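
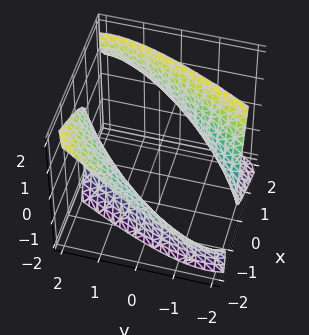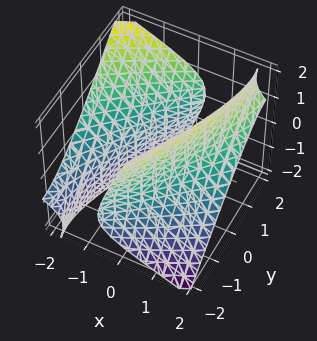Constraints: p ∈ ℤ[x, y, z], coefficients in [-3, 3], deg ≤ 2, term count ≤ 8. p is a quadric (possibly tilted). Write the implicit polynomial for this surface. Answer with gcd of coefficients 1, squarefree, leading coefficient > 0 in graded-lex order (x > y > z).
x^2 - 2*x*y + 2*x*z + y^2 - z^2 - 3

(a) The picture has 2 separate pieces.
(b) Degree: the shape is more complex than any degree-1 surface, so deg p = 2.
(c) Against the integer gridlines: the surface avoids every integer z-axis point in the box.
(d) The integer polynomial consistent with all of this is the stated p.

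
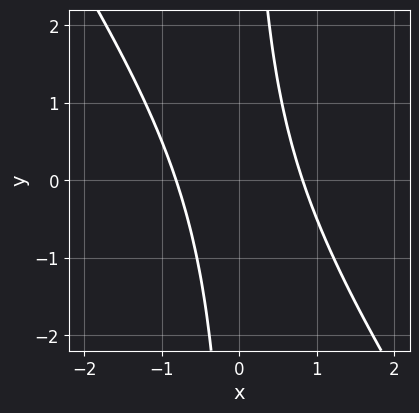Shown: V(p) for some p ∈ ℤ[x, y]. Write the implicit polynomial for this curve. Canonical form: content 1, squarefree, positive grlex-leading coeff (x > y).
1. The degree is 2 — a generic line meets the curve in up to 2 points.
2. From the visible intercepts: the curve avoids every integer y-axis point in the box.
3. Putting this together gives p.

3*x^2 + 2*x*y - 2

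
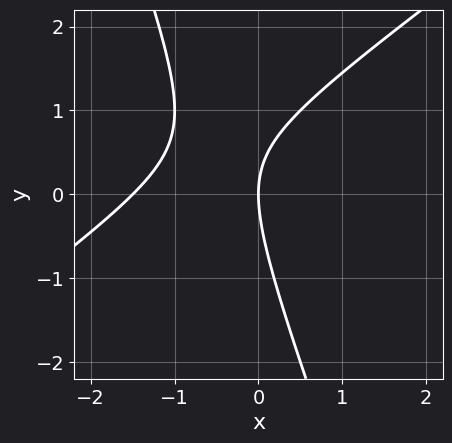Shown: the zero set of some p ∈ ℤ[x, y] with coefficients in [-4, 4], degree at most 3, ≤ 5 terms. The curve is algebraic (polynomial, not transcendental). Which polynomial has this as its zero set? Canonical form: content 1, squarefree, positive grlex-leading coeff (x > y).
2*x^2 - 2*x*y - y^2 + 3*x

deg p = 2. A generic line meets the curve in up to 2 points.
Checking where it meets the axes: it crosses the y-axis at the gridline y = 0; it meets the x-axis at x = 0 (among the integer gridlines).
Fitting integer coefficients to these (and the overall shape) gives p.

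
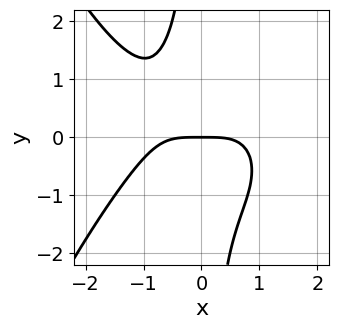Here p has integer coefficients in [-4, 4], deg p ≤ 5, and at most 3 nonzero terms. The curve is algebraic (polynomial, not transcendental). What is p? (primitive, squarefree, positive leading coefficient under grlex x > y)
1. The degree is 4 — the shape is more complex than any degree-3 curve.
2. Checking where it meets the axes: it crosses the x-axis at the gridline x = 0; it crosses the y-axis at the gridline y = 0.
3. Putting this together gives p.

x^4 + 2*x*y^2 + 2*y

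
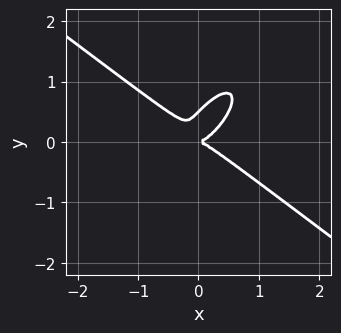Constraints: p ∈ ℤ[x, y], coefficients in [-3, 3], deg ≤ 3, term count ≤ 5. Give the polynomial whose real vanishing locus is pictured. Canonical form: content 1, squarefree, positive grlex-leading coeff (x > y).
First, the degree is 3 — no degree-2 curve has this shape.
Next, from the axis intercepts and sections: it crosses the x-axis at the gridline x = 0; one y-axis crossing is at y = 0.
Finally, these observations pin down the coefficients.

2*x^3 - 2*x*y^2 + 2*y^3 - y^2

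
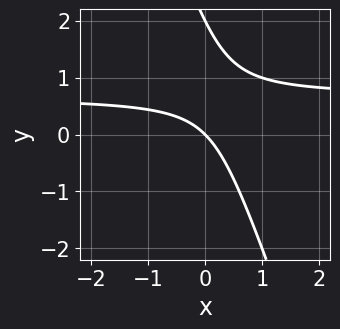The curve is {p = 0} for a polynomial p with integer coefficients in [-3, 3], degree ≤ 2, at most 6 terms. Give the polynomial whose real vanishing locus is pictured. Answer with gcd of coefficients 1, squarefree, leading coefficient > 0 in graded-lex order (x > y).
3*x*y + y^2 - 2*x - 2*y

1. Degree: the shape is more complex than any degree-1 curve, so deg p = 2.
2. Reading off the gridlines: it crosses the x-axis at the gridline x = 0; the y-axis gridline crossings are at y ∈ {0, 2}.
3. Putting this together gives p.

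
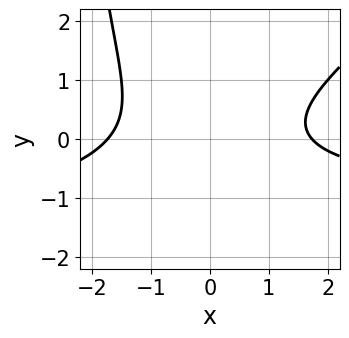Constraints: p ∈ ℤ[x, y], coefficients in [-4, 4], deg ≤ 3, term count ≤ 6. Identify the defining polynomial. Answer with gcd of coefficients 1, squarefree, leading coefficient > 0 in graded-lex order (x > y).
First, deg p = 3. A generic line meets the curve in up to 3 points.
Then, checking where it meets the axes: no y-intercept at any integer in the box.
Finally, putting this together gives p.

x^2*y - x*y^2 + x^2 - 3*y^2 - 3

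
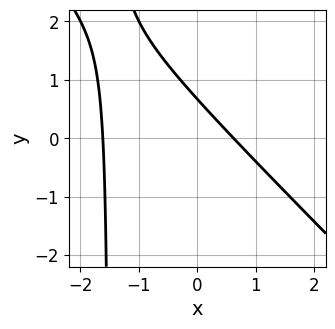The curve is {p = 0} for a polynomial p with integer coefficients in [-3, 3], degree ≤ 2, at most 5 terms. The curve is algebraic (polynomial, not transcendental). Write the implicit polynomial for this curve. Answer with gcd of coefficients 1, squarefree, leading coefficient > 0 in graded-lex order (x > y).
1. The degree is 2 — the shape is more complex than any degree-1 curve.
2. The integer polynomial consistent with all of this is the stated p.

2*x^2 + 2*x*y + 2*x + 3*y - 2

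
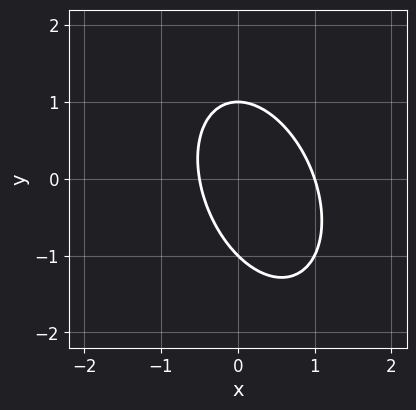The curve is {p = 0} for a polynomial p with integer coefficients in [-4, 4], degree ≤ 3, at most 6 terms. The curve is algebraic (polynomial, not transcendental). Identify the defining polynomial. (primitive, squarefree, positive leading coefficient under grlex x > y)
2*x^2 + x*y + y^2 - x - 1

(a) deg p = 2.
(b) Reading off the gridlines: among the integer gridlines, it crosses the y-axis at y ∈ {-1, 1}; it crosses the x-axis at the gridline x = 1.
(c) Assembling these constraints gives the stated polynomial.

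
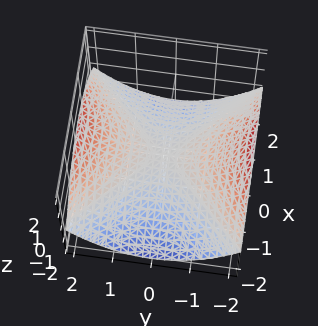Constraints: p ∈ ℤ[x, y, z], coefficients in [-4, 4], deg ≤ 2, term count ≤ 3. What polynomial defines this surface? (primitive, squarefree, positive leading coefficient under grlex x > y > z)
First, degree: a saddle surface; a quadric, so deg p = 2.
Next, symmetries: mirror symmetry y ↦ −y ⇒ only even powers of y; mirror symmetry x ↦ −x ⇒ only even powers of x.
Next, against the integer gridlines: one z-axis crossing is at z = 0; one y-axis crossing is at y = 0.
Finally, these observations pin down the coefficients.

x^2 - y^2 + 3*z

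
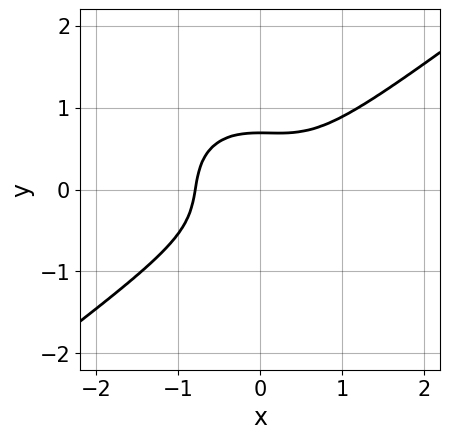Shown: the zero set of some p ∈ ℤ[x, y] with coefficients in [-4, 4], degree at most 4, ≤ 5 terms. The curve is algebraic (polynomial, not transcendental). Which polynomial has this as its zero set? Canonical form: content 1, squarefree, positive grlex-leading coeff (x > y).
2*x^3 - x^2*y - 3*y^3 + 1

(a) Degree: the shape is more complex than any degree-2 curve, so deg p = 3.
(b) The integer polynomial consistent with all of this is the stated p.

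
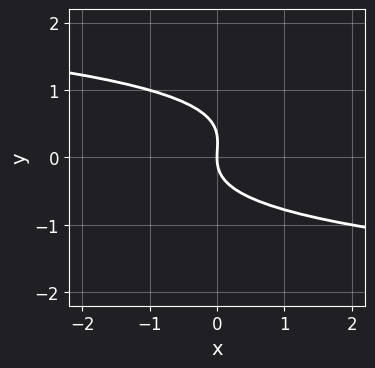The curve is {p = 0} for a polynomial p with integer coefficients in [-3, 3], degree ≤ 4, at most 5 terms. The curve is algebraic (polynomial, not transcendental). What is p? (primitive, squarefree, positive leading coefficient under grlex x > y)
3*y^3 - y^2 + 2*x

(a) deg p = 3. A generic line meets the curve in up to 3 points.
(b) From the axis intercepts and sections: it crosses the x-axis at the gridline x = 0; it crosses the y-axis at the gridline y = 0.
(c) The integer polynomial consistent with all of this is the stated p.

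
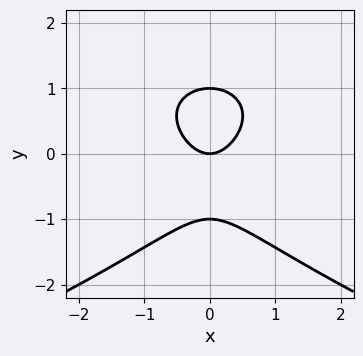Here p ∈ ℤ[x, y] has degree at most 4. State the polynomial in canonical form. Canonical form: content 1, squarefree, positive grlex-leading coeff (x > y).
First, the degree is 3 — no degree-2 curve has this shape.
Then, symmetries: the x ↦ −x reflection is a symmetry, so x appears only in even powers.
Then, observable constraints: one x-axis crossing is at x = 0; the y-axis gridline crossings are at y ∈ {-1, 0, 1}.
Finally, these observations pin down the coefficients.

2*y^3 + 3*x^2 - 2*y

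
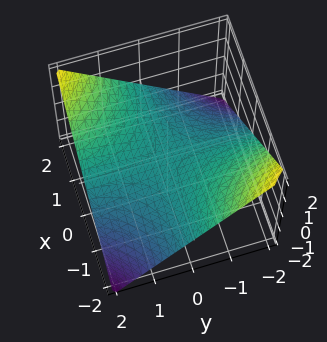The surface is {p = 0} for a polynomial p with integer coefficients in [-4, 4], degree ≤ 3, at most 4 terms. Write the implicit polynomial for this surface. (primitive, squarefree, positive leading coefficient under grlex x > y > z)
x*y - 2*z

(a) deg p = 2. A saddle surface; a quadric.
(b) Reading off the gridlines: it crosses the z-axis at the gridline z = 0; every point of the y-axis in the box is on the surface; every point of the x-axis in the box is on the surface.
(c) These observations pin down the coefficients.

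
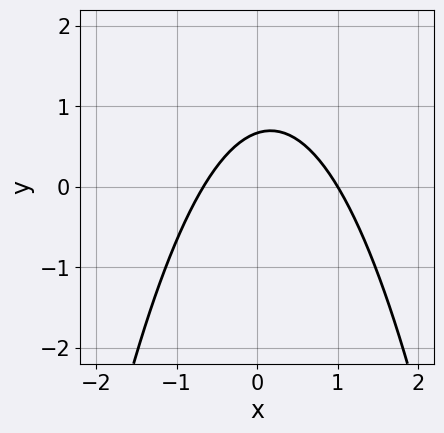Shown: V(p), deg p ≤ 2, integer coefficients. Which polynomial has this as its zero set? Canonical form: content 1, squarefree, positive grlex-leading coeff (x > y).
3*x^2 - x + 3*y - 2

(a) Degree: the shape is more complex than any degree-1 curve, so deg p = 2.
(b) Against the integer gridlines: one x-axis crossing is at x = 1.
(c) These observations pin down the coefficients.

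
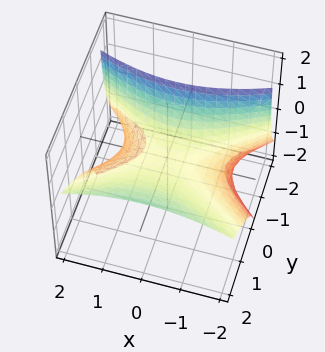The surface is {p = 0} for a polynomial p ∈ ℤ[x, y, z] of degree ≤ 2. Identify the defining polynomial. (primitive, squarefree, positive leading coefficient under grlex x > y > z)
1. The degree is 2 — no degree-1 surface has this shape.
2. Observable constraints: it meets the y-axis at y = 0 (among the integer gridlines); it crosses the x-axis at the gridline x = 0.
3. Matching integer coefficients to the picture gives p.

x^2 - 2*y^2 + 3*y*z + 3*z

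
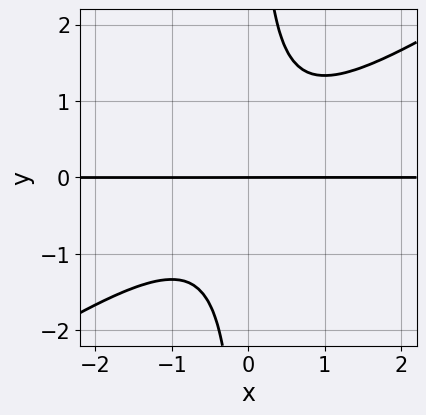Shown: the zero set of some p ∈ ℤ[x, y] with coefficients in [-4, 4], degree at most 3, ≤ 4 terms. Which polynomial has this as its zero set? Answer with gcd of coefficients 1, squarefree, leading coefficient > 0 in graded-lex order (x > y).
(a) deg p = 3.
(b) Reading off the gridlines: it crosses the y-axis at the gridline y = 0; every point of the x-axis in the box is on the curve.
(c) These observations pin down the coefficients.

2*x^2*y - 3*x*y^2 + 2*y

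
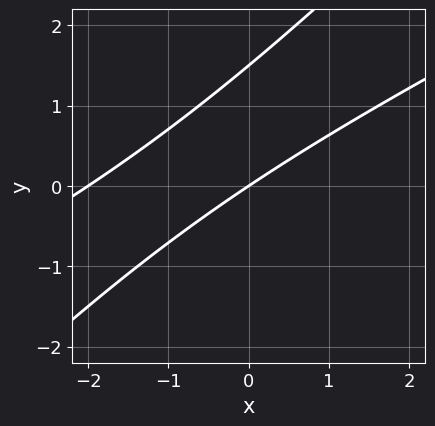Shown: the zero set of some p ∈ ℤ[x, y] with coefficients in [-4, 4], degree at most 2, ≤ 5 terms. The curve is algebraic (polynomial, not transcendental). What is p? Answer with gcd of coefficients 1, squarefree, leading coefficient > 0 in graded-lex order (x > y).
First, degree: a generic line meets the curve in up to 2 points, so deg p = 2.
Next, from the axis intercepts and sections: it crosses the y-axis at the gridline y = 0; the x-axis gridline crossings are at x ∈ {-2, 0}.
Finally, putting this together gives p.

x^2 - 3*x*y + 2*y^2 + 2*x - 3*y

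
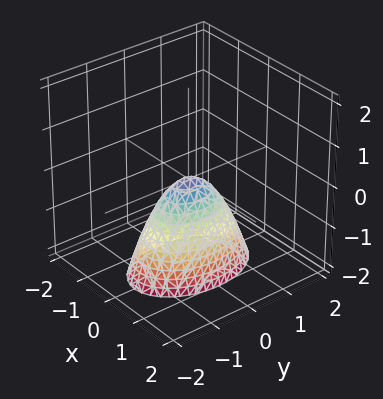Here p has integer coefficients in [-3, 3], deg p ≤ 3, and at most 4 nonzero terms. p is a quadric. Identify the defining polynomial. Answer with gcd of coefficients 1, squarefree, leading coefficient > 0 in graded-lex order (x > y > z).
First, the degree is 2 — a paraboloid; a quadric.
Then, symmetries: mirror symmetry x ↦ −x ⇒ only even powers of x; mirror symmetry y ↦ −y ⇒ only even powers of y.
Next, observable constraints: it meets the y-axis at y = 0 (among the integer gridlines); one x-axis crossing is at x = 0.
Finally, assembling these constraints gives the stated polynomial.

2*x^2 + y^2 + z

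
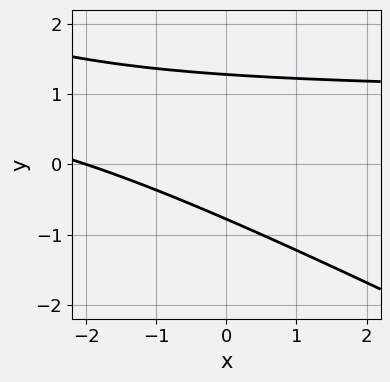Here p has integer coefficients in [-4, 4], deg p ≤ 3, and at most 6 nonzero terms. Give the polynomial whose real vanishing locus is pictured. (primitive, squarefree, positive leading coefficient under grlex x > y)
x*y + 2*y^2 - x - y - 2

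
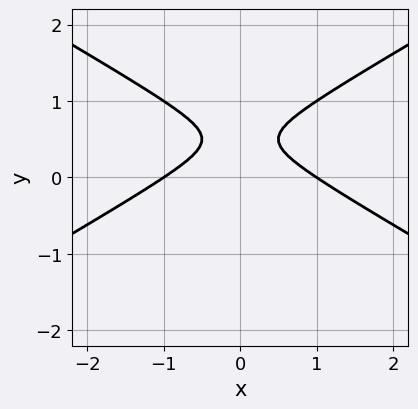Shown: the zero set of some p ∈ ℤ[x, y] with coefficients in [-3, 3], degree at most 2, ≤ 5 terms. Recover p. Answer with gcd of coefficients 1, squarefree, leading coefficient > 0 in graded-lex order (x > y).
1. The degree is 2 — the shape is more complex than any degree-1 curve.
2. Symmetries: the x ↦ −x reflection is a symmetry, so x appears only in even powers.
3. Observable constraints: the x-axis gridline crossings are at x ∈ {-1, 1}; it misses every integer gridline on the y-axis.
4. Putting this together gives p.

x^2 - 3*y^2 + 3*y - 1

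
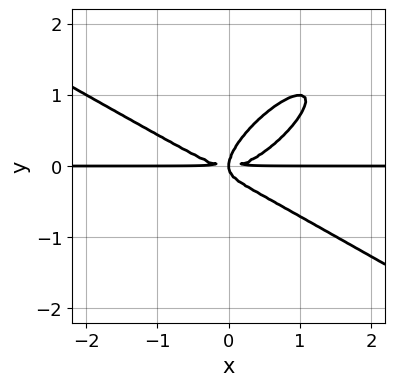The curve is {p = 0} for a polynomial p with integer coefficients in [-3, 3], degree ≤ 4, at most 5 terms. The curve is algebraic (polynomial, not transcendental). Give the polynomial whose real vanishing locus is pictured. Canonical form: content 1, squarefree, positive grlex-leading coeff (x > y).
(a) deg p = 4. The shape is more complex than any degree-3 curve.
(b) Reading off the gridlines: the visible x-axis segment lies entirely on the curve.
(c) Matching integer coefficients to the picture gives p.

x^3*y - 2*x*y^3 + 2*y^4 - x*y^2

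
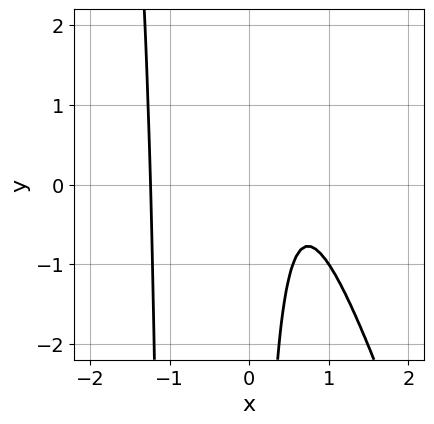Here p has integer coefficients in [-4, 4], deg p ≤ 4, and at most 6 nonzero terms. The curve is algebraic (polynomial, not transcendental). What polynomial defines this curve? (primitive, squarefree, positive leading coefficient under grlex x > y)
3*x^3 + x^2*y + x*y - 3*x + 2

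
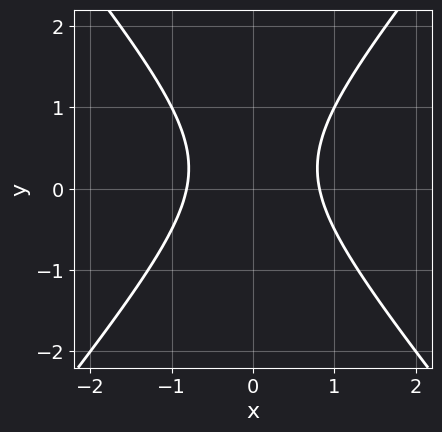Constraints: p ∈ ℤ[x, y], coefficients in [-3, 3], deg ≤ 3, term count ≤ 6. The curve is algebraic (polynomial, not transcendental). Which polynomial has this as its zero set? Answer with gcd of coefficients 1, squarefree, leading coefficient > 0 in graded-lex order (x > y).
1. Degree: the shape is more complex than any degree-1 curve, so deg p = 2.
2. Symmetries: the x ↦ −x reflection is a symmetry, so x appears only in even powers.
3. Observable constraints: it misses every integer gridline on the y-axis.
4. The integer polynomial consistent with all of this is the stated p.

3*x^2 - 2*y^2 + y - 2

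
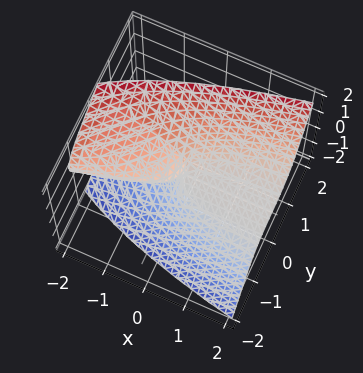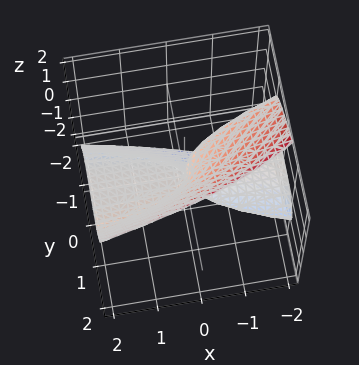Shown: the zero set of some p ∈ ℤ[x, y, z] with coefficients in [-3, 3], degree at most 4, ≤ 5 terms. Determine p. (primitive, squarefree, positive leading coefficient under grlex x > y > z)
2*y^3 + 2*y*z^2 - 2*z^3 - 3*x*z

Degree: the shape is more complex than any degree-2 surface, so deg p = 3.
Against the integer gridlines: it crosses the y-axis at the gridline y = 0; every point of the x-axis in the box is on the surface.
Assembling these constraints gives the stated polynomial.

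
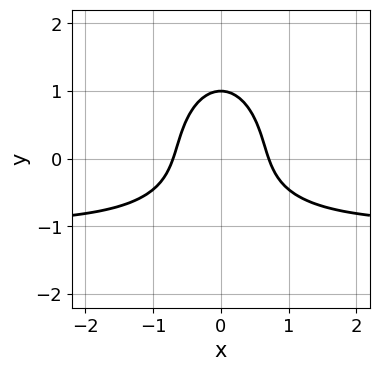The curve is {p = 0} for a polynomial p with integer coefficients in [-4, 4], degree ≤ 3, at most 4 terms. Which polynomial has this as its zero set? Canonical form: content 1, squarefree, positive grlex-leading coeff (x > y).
First, the degree is 3 — the shape is more complex than any degree-2 curve.
Then, symmetries: it's symmetric under x → −x, forcing even powers of x.
Then, observable constraints: one y-axis crossing is at y = 1.
Finally, the integer polynomial consistent with all of this is the stated p.

2*x^2*y + y^3 + 2*x^2 - 1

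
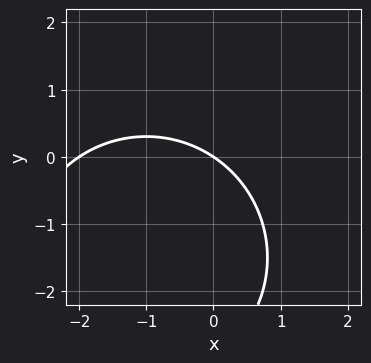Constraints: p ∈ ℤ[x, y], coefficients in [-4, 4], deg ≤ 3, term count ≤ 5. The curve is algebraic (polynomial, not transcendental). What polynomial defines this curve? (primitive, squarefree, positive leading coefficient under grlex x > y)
x^2 + y^2 + 2*x + 3*y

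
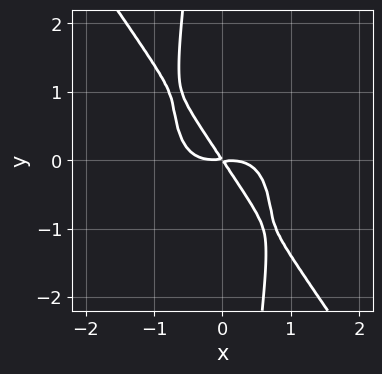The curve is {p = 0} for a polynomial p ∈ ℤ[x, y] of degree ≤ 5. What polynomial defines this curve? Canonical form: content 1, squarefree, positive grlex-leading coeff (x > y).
(a) Degree: a generic line meets the curve in up to 4 points, so deg p = 4.
(b) Putting this together gives p.

3*x^4 + x*y^3 + 3*x*y + 2*y^2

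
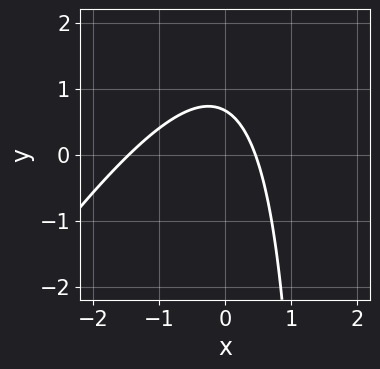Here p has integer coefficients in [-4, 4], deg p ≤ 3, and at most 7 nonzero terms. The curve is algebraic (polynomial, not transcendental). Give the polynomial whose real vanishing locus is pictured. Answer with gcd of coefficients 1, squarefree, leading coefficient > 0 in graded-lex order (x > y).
First, degree: a generic line meets the curve in up to 2 points, so deg p = 2.
Finally, matching integer coefficients to the picture gives p.

3*x^2 - 2*x*y + 3*x + 3*y - 2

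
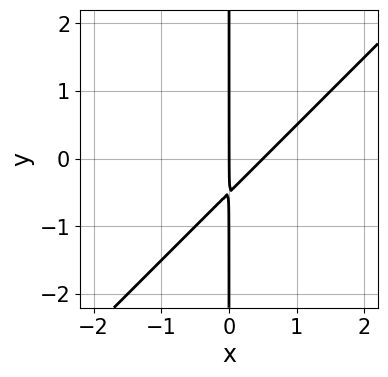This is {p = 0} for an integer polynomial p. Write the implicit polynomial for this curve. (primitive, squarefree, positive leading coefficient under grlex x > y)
Degree: no degree-1 curve has this shape, so deg p = 2.
From the axis intercepts and sections: the visible y-axis segment lies entirely on the curve; it meets the x-axis at x = 0 (among the integer gridlines).
Together with the visible shape, these determine p as stated.

2*x^2 - 2*x*y - x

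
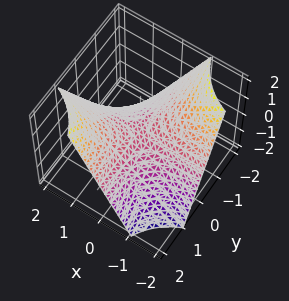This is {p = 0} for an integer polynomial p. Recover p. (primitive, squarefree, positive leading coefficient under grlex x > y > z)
deg p = 2. A saddle surface; a quadric.
Reading off the gridlines: the visible y-axis segment lies entirely on the surface; it meets the z-axis at z = 0 (among the integer gridlines); every point of the x-axis in the box is on the surface.
The integer polynomial consistent with all of this is the stated p.

x*y - z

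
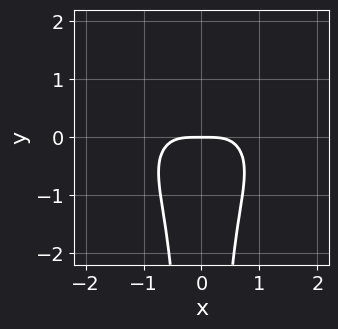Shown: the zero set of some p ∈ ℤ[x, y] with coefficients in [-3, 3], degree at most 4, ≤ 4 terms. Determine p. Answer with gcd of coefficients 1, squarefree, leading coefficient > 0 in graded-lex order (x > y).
Degree: a generic line meets the curve in up to 4 points, so deg p = 4.
Symmetries: it's symmetric under x → −x, forcing even powers of x.
Against the integer gridlines: it meets the y-axis at y = 0 (among the integer gridlines); one x-axis crossing is at x = 0.
Together with the visible shape, these determine p as stated.

2*x^4 + 3*x^2*y^2 + 2*y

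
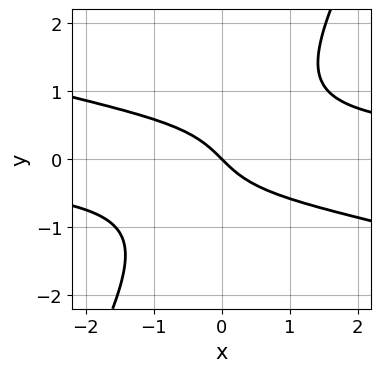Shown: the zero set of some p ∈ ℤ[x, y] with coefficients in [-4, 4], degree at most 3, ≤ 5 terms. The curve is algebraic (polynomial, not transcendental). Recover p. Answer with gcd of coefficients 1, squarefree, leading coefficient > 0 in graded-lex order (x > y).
The degree is 3 — no degree-2 curve has this shape.
Checking where it meets the axes: one x-axis crossing is at x = 0; it meets the y-axis at y = 0 (among the integer gridlines).
These observations pin down the coefficients.

x^2*y + 3*x*y^2 - 2*y^3 - 2*x - 2*y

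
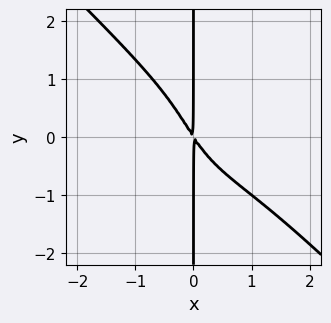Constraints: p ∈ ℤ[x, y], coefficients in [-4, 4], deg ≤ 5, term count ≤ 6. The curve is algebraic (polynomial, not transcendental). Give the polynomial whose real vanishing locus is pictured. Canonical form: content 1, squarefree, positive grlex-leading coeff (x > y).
Degree: the shape is more complex than any degree-3 curve, so deg p = 4.
Checking where it meets the axes: the visible y-axis segment lies entirely on the curve.
Putting this together gives p.

x^4 + x*y^3 - x^3 + 3*x^2 + 2*x*y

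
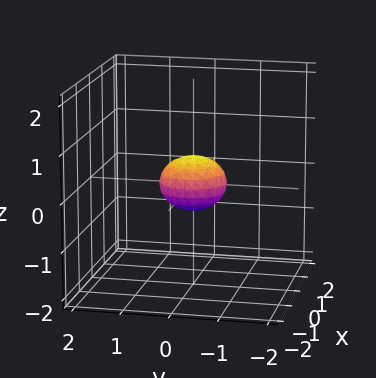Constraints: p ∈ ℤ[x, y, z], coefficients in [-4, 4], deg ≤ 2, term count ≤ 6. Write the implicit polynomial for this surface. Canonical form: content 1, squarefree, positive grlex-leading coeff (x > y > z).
2*x^2 + 2*y^2 + 3*z^2 - 1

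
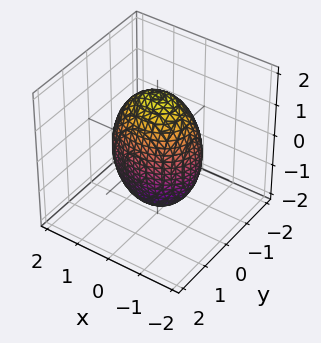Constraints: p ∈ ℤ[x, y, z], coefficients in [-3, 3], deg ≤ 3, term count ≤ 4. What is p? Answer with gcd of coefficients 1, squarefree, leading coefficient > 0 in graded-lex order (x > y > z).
1. Degree: a closed, bounded, convex surface; a quadric, so deg p = 2.
2. Symmetries: the x ↦ −x reflection is a symmetry, so x appears only in even powers; the z ↦ −z reflection is a symmetry, so z appears only in even powers; mirror symmetry y ↦ −y ⇒ only even powers of y.
3. Observable constraints: the y-axis gridline crossings are at y ∈ {-1, 1}.
4. Solving for integer coefficients yields p as stated.

2*x^2 + 3*y^2 + z^2 - 3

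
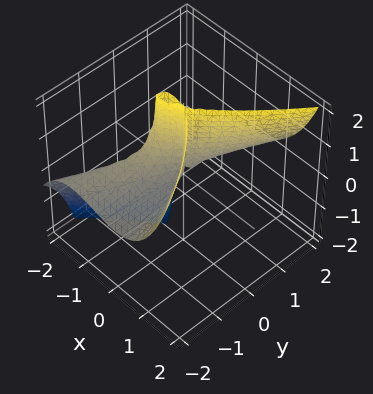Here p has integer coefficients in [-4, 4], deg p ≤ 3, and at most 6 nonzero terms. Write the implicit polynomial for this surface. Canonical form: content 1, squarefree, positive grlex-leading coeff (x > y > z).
3*x^3 - x^2*y - 3*y^2*z + 2*x^2 + x*y

The degree is 3 — no degree-2 surface has this shape.
Against the integer gridlines: the visible y-axis segment lies entirely on the surface; the visible z-axis segment lies entirely on the surface.
Together with the visible shape, these determine p as stated.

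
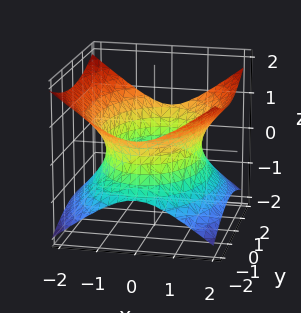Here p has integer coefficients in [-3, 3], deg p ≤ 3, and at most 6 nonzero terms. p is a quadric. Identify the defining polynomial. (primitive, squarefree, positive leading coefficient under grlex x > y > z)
2*x^2 + y^2 - 3*z^2 - 3

1. Degree: an hourglass — one-sheet hyperboloid; a quadric, so deg p = 2.
2. Symmetries: the z ↦ −z reflection is a symmetry, so z appears only in even powers; it's symmetric under y → −y, forcing even powers of y; the x ↦ −x reflection is a symmetry, so x appears only in even powers.
3. Observable constraints: no z-intercept at any integer in the box.
4. These observations pin down the coefficients.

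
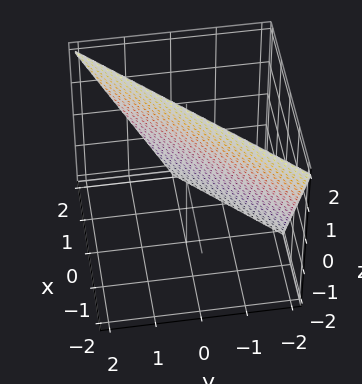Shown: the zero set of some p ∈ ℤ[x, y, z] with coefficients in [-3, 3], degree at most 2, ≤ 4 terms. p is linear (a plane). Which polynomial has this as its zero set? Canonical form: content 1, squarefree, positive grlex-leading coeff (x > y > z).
2*x - 2*y + z - 2

(a) Degree: every cross-section is a straight line — this is a plane, so deg p = 1.
(b) Observable constraints: one y-axis crossing is at y = -1; one z-axis crossing is at z = 2; it crosses the x-axis at the gridline x = 1.
(c) Matching integer coefficients to the picture gives p.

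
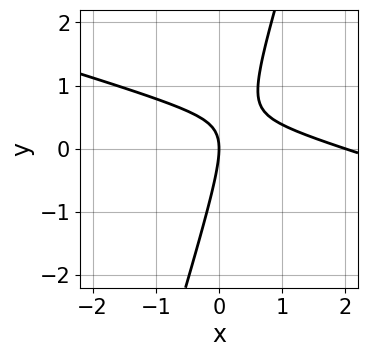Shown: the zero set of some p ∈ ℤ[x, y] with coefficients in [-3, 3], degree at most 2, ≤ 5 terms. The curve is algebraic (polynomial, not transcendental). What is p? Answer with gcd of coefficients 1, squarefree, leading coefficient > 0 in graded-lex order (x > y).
x^2 + 3*x*y - y^2 - 2*x

1. The degree is 2 — a generic line meets the curve in up to 2 points.
2. Reading off the gridlines: it meets the y-axis at y = 0 (among the integer gridlines); among the integer gridlines, it crosses the x-axis at x ∈ {0, 2}.
3. Solving for integer coefficients yields p as stated.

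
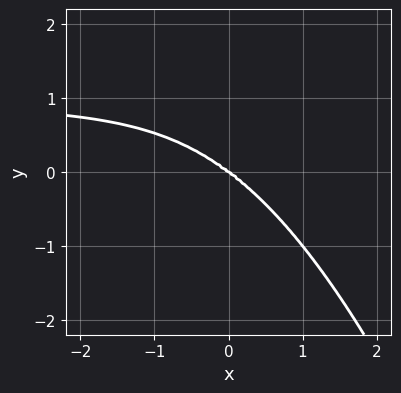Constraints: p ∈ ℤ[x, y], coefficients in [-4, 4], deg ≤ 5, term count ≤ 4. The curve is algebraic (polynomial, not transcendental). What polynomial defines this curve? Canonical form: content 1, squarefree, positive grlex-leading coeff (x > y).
(a) The degree is 4 — a generic line meets the curve in up to 4 points.
(b) Observable constraints: it crosses the x-axis at the gridline x = 0; one y-axis crossing is at y = 0.
(c) Fitting integer coefficients to these (and the overall shape) gives p.

2*x^3*y - 2*x^3 - x^2*y - 3*y^3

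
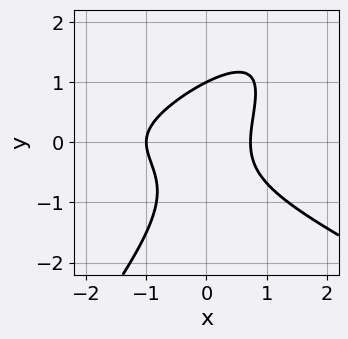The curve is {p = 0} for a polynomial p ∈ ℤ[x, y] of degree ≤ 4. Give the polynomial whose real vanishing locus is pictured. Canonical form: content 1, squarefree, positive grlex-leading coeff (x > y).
x^3 - 3*x*y^2 + 2*y^3 + 3*x^2 - 2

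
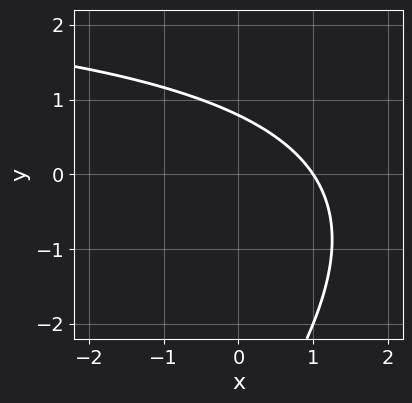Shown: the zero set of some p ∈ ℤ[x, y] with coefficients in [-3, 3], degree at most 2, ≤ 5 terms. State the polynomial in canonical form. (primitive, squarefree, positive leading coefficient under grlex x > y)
(a) The degree is 2 — the shape is more complex than any degree-1 curve.
(b) Against the integer gridlines: it meets the x-axis at x = 1 (among the integer gridlines).
(c) Together with the visible shape, these determine p as stated.

x*y - y^2 - 3*x - 3*y + 3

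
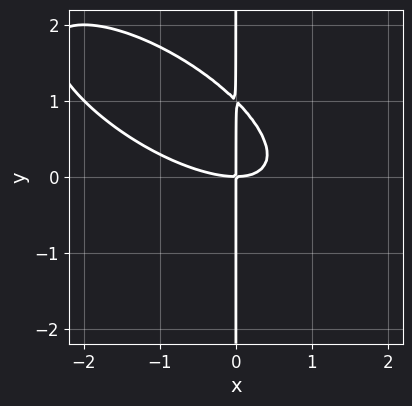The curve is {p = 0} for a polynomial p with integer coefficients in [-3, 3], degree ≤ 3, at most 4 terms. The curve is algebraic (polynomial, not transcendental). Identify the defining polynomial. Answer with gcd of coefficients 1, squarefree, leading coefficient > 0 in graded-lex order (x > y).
1. The degree is 3 — a generic line meets the curve in up to 3 points.
2. Against the integer gridlines: one x-axis crossing is at x = 0; every point of the y-axis in the box is on the curve.
3. Assembling these constraints gives the stated polynomial.

x^3 + 2*x^2*y + 2*x*y^2 - 2*x*y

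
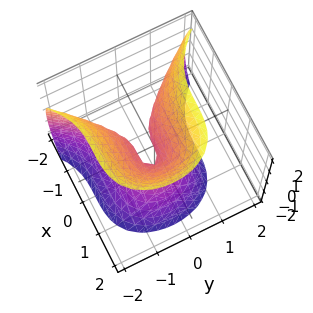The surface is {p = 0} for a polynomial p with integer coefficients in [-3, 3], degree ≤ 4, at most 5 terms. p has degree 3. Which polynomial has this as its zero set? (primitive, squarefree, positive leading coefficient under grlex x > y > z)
The degree is 3 — the shape is more complex than any degree-2 surface.
Against the integer gridlines: it crosses the y-axis at the gridline y = 0; it meets the x-axis at x = 0 (among the integer gridlines).
These observations pin down the coefficients.

x^3 + 2*y^2 - z^2 + y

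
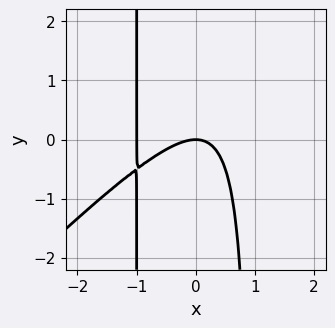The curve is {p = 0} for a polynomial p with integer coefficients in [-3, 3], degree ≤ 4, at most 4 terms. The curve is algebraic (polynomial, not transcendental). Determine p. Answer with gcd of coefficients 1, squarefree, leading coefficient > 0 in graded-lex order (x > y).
x^3 - x^2*y + x^2 + y

1. The degree is 3 — no degree-2 curve has this shape.
2. Against the integer gridlines: it meets the y-axis at y = 0 (among the integer gridlines); among the integer gridlines, it crosses the x-axis at x ∈ {-1, 0}.
3. Assembling these constraints gives the stated polynomial.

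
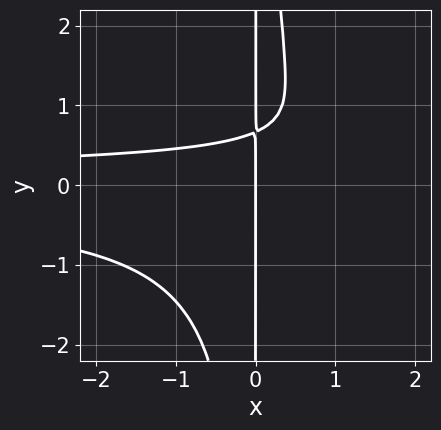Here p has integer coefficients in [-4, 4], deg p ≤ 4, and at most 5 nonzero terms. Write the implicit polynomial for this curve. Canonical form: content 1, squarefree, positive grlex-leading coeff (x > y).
(a) The degree is 4 — a generic line meets the curve in up to 4 points.
(b) From the visible intercepts: one x-axis crossing is at x = 0; every point of the y-axis in the box is on the curve.
(c) Putting this together gives p.

3*x^2*y^2 - 3*x*y + 2*x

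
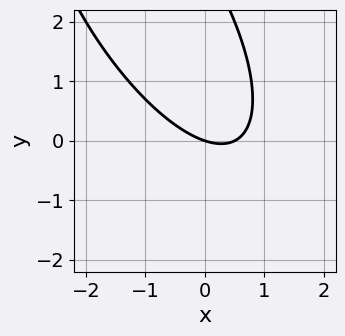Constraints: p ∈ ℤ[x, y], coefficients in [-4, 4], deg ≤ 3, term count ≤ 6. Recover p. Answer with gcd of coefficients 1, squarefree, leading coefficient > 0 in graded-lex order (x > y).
(a) deg p = 2.
(b) Checking where it meets the axes: it crosses the y-axis at the gridline y = 0; it crosses the x-axis at the gridline x = 0.
(c) Putting this together gives p.

2*x^2 + 2*x*y + y^2 - x - 3*y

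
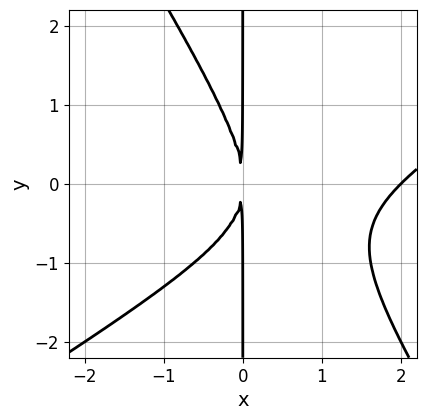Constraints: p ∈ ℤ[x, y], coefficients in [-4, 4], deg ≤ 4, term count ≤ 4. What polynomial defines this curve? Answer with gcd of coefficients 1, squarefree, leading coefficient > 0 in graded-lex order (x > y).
First, degree: a generic line meets the curve in up to 3 points, so deg p = 3.
Then, reading off the gridlines: the visible y-axis segment lies entirely on the curve; it crosses the x-axis at the gridline x = 2.
Finally, the integer polynomial consistent with all of this is the stated p.

x^3 - x^2*y - x*y^2 - 2*x^2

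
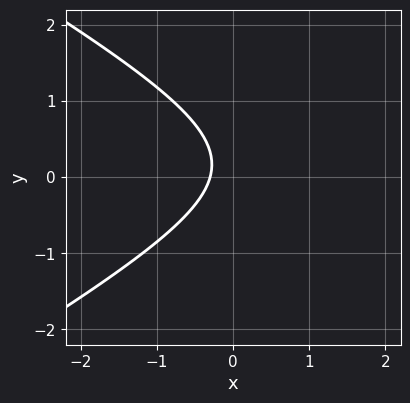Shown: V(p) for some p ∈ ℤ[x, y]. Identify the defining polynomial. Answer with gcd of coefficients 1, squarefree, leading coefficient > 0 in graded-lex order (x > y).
First, deg p = 2.
Then, against the integer gridlines: no y-intercept at any integer in the box.
Finally, the integer polynomial consistent with all of this is the stated p.

x^2 - 3*y^2 - 3*x + y - 1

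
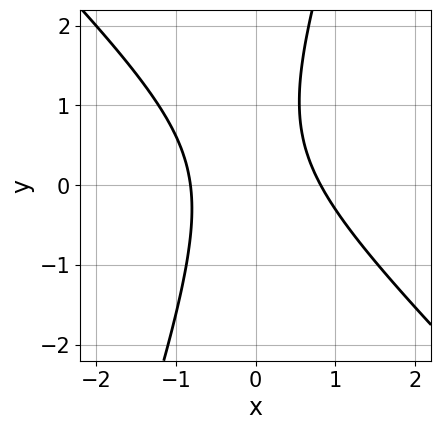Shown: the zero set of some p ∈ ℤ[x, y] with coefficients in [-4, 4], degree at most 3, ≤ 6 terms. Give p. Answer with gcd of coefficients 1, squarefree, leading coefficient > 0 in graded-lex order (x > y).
First, degree: a generic line meets the curve in up to 2 points, so deg p = 2.
Next, observable constraints: no y-intercept at any integer in the box.
Finally, fitting integer coefficients to these (and the overall shape) gives p.

3*x^2 + 2*x*y - y^2 + y - 2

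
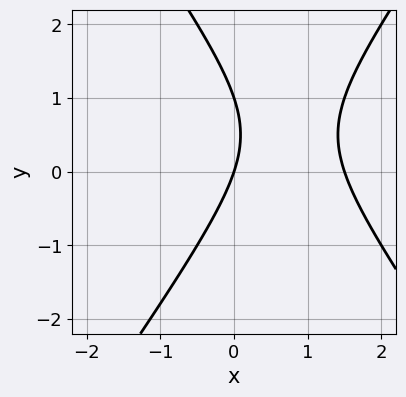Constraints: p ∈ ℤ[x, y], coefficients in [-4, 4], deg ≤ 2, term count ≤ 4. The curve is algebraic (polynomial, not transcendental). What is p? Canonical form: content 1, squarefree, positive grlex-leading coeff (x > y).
2*x^2 - y^2 - 3*x + y

1. deg p = 2. The shape is more complex than any degree-1 curve.
2. From the axis intercepts and sections: among the integer gridlines, it crosses the y-axis at y ∈ {0, 1}; it meets the x-axis at x = 0 (among the integer gridlines).
3. Solving for integer coefficients yields p as stated.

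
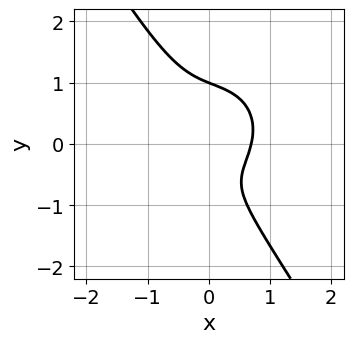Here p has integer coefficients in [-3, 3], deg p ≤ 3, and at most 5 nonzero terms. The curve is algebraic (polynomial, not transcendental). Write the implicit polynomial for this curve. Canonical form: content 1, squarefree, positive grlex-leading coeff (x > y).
3*x^3 + 2*x*y^2 + 2*y^3 - y - 1

1. The degree is 3 — the shape is more complex than any degree-2 curve.
2. From the axis intercepts and sections: it meets the y-axis at y = 1 (among the integer gridlines).
3. Matching integer coefficients to the picture gives p.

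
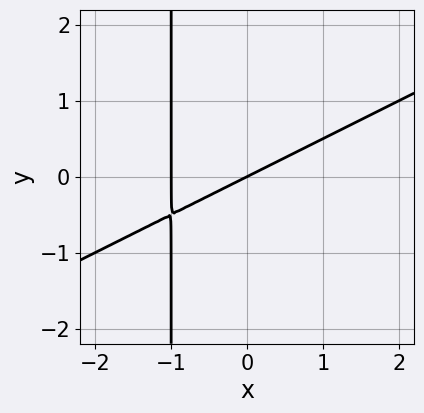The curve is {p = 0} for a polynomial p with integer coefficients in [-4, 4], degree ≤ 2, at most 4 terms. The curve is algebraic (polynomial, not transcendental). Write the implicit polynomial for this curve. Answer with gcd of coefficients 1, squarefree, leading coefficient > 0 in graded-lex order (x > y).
Degree: the shape is more complex than any degree-1 curve, so deg p = 2.
Checking where it meets the axes: one y-axis crossing is at y = 0; among the integer gridlines, it crosses the x-axis at x ∈ {-1, 0}.
Solving for integer coefficients yields p as stated.

x^2 - 2*x*y + x - 2*y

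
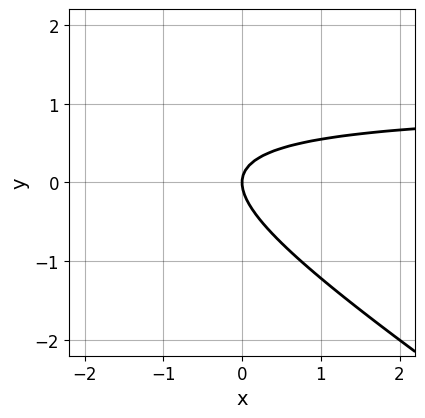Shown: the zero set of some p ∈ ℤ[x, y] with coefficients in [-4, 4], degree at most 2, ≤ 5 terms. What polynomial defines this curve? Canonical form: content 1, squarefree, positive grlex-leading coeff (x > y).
2*x*y + 3*y^2 - 2*x

First, the degree is 2 — a generic line meets the curve in up to 2 points.
Next, reading off the gridlines: it meets the x-axis at x = 0 (among the integer gridlines); one y-axis crossing is at y = 0.
Finally, assembling these constraints gives the stated polynomial.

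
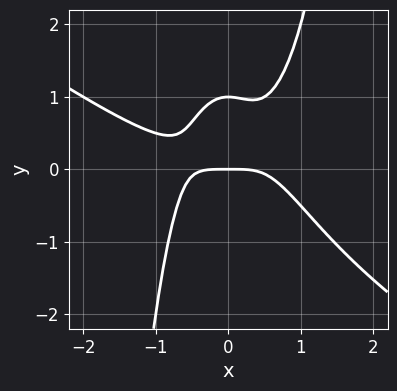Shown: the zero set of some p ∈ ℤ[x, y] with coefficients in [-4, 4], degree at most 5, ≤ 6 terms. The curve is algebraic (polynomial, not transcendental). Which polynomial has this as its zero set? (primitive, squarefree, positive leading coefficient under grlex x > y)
2*x^4 + 3*x^3*y - 2*x^2*y - 2*y^2 + 2*y

1. The degree is 4 — the shape is more complex than any degree-3 curve.
2. From the visible intercepts: one x-axis crossing is at x = 0; the y-axis gridline crossings are at y ∈ {0, 1}.
3. The integer polynomial consistent with all of this is the stated p.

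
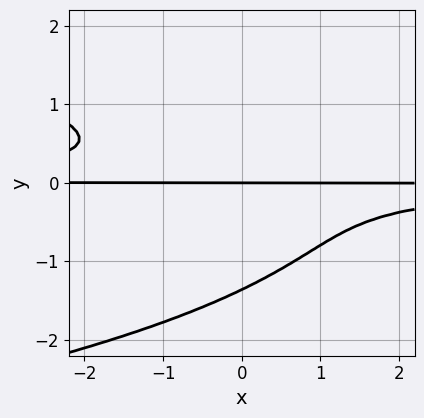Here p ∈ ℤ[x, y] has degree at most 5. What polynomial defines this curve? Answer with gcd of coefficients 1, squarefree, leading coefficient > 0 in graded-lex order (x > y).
3*y^4 + 3*x*y^2 + 3*y^3 + 2*y

(a) Degree: the shape is more complex than any degree-3 curve, so deg p = 4.
(b) Checking where it meets the axes: one y-axis crossing is at y = 0; the visible x-axis segment lies entirely on the curve.
(c) The integer polynomial consistent with all of this is the stated p.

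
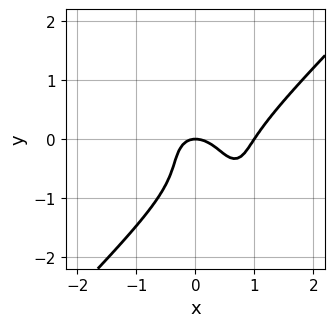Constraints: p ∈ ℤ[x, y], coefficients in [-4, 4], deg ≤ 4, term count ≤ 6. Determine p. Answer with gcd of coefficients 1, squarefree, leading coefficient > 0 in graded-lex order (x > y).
3*x^3 - 3*y^3 - 3*x^2 - 3*y^2 - 2*y

1. deg p = 3.
2. Reading off the gridlines: the x-axis gridline crossings are at x ∈ {0, 1}; it meets the y-axis at y = 0 (among the integer gridlines).
3. These observations pin down the coefficients.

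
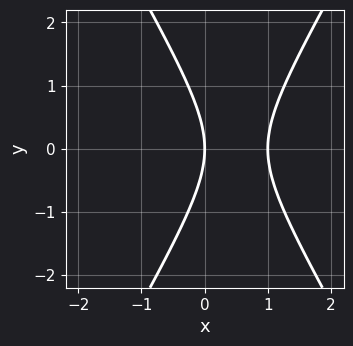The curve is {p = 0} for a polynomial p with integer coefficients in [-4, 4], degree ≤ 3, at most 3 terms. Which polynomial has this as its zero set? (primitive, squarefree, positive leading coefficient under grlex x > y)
1. deg p = 2. The shape is more complex than any degree-1 curve.
2. Symmetries: the y ↦ −y reflection is a symmetry, so y appears only in even powers.
3. From the axis intercepts and sections: the x-axis gridline crossings are at x ∈ {0, 1}; one y-axis crossing is at y = 0.
4. Solving for integer coefficients yields p as stated.

3*x^2 - y^2 - 3*x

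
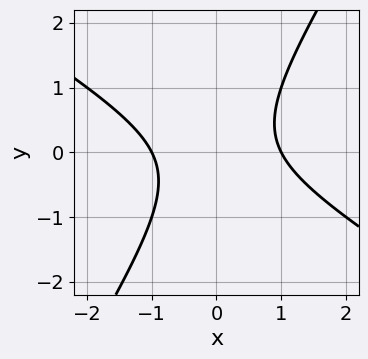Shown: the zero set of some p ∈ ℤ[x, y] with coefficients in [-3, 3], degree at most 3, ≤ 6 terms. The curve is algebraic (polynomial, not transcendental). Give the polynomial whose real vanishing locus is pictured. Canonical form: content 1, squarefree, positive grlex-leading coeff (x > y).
x^2 + x*y - y^2 - 1

First, degree: the shape is more complex than any degree-1 curve, so deg p = 2.
Next, reading off the gridlines: no y-intercept at any integer in the box; among the integer gridlines, it crosses the x-axis at x ∈ {-1, 1}.
Finally, matching integer coefficients to the picture gives p.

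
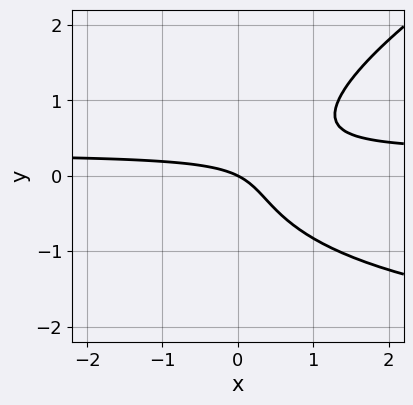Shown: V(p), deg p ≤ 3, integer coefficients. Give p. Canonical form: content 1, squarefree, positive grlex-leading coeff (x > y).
x*y^2 - 2*y^3 + 3*x*y - x - 2*y

First, the degree is 3 — the shape is more complex than any degree-2 curve.
Then, from the axis intercepts and sections: it meets the y-axis at y = 0 (among the integer gridlines); it meets the x-axis at x = 0 (among the integer gridlines).
Finally, these observations pin down the coefficients.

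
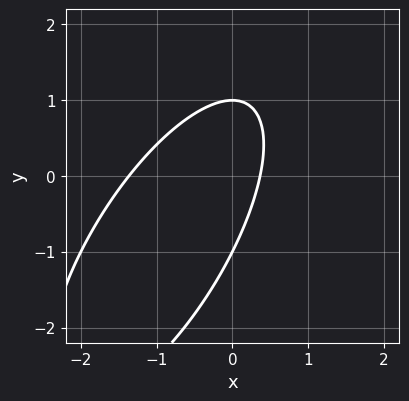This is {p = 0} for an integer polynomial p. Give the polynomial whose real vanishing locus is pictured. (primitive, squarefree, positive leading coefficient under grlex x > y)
First, deg p = 2. The shape is more complex than any degree-1 curve.
Next, against the integer gridlines: among the integer gridlines, it crosses the y-axis at y ∈ {-1, 1}.
Finally, together with the visible shape, these determine p as stated.

2*x^2 - 2*x*y + y^2 + 2*x - 1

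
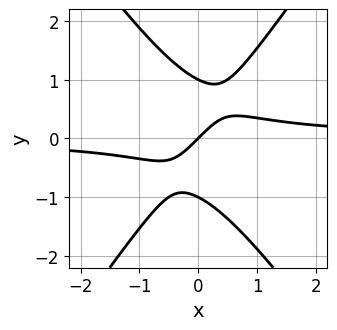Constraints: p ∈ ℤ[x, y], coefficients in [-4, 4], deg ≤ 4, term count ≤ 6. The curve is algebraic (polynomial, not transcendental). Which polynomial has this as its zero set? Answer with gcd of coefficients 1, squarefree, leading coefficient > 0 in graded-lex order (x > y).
2*x^2*y - y^3 - x + y

(a) The degree is 3 — no degree-2 curve has this shape.
(b) Against the integer gridlines: the y-axis gridline crossings are at y ∈ {-1, 0, 1}; one x-axis crossing is at x = 0.
(c) Together with the visible shape, these determine p as stated.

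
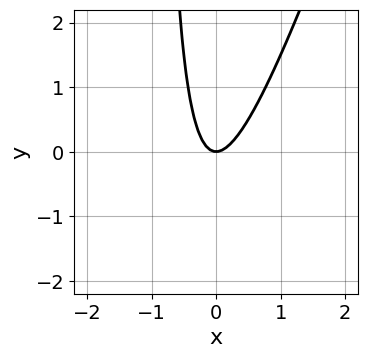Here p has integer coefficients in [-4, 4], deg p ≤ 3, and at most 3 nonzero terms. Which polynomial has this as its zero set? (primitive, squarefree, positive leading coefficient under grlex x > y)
deg p = 2. No degree-1 curve has this shape.
Against the integer gridlines: it crosses the x-axis at the gridline x = 0; it crosses the y-axis at the gridline y = 0.
Assembling these constraints gives the stated polynomial.

3*x^2 - x*y - y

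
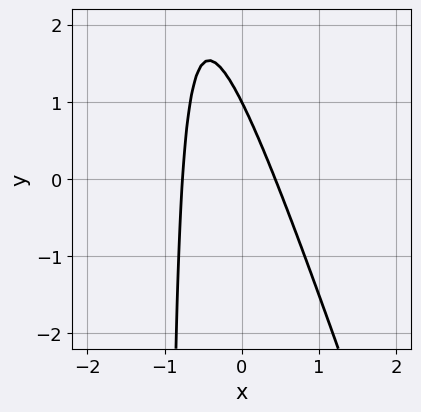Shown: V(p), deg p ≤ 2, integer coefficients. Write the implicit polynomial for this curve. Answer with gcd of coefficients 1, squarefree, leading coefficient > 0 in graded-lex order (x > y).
3*x^2 + x*y + x + y - 1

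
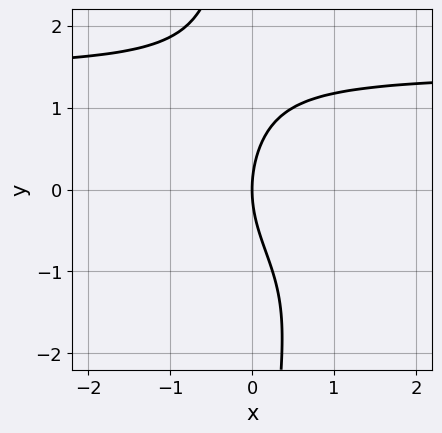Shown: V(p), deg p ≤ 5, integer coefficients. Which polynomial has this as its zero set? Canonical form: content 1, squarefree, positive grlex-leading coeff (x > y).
First, degree: no degree-3 curve has this shape, so deg p = 4.
Next, against the integer gridlines: it crosses the x-axis at the gridline x = 0; it crosses the y-axis at the gridline y = 0.
Finally, matching integer coefficients to the picture gives p.

x*y^3 + y^2 - 3*x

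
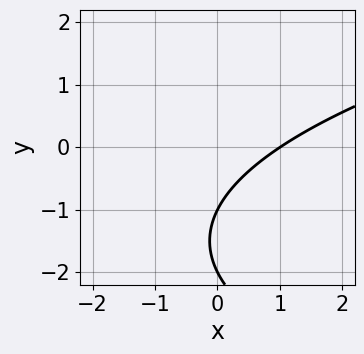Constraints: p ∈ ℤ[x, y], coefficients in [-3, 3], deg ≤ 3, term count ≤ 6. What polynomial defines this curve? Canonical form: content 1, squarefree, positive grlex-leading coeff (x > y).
y^2 - 2*x + 3*y + 2

(a) deg p = 2. The shape is more complex than any degree-1 curve.
(b) Reading off the gridlines: it crosses the x-axis at the gridline x = 1; the y-axis gridline crossings are at y ∈ {-2, -1}.
(c) The integer polynomial consistent with all of this is the stated p.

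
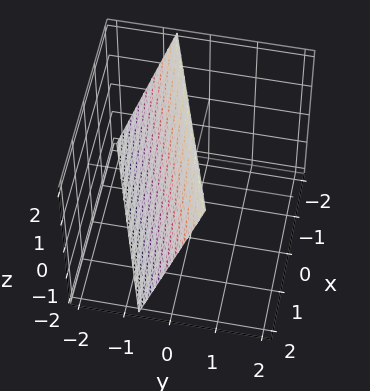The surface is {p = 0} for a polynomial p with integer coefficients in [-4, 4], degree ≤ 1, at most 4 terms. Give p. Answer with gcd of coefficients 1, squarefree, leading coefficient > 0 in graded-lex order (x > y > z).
x - 3*y + z - 2

(a) Degree: every cross-section is a straight line — this is a plane, so deg p = 1.
(b) Reading off the gridlines: it meets the z-axis at z = 2 (among the integer gridlines); it crosses the x-axis at the gridline x = 2.
(c) Together with the visible shape, these determine p as stated.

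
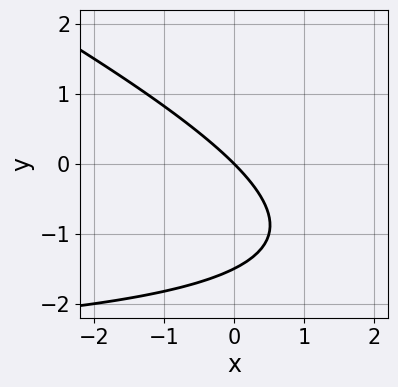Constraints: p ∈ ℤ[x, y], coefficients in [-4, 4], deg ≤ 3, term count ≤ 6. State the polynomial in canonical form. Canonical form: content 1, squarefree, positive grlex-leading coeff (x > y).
1. Degree: a generic line meets the curve in up to 2 points, so deg p = 2.
2. Observable constraints: it meets the y-axis at y = 0 (among the integer gridlines); one x-axis crossing is at x = 0.
3. These observations pin down the coefficients.

x*y + 2*y^2 + 3*x + 3*y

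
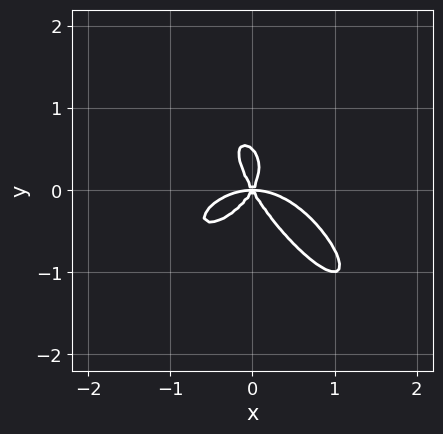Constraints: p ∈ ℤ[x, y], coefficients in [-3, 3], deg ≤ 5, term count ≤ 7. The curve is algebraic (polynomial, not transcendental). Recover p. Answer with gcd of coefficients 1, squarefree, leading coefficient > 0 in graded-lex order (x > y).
2*x^4 + 2*x*y^3 + 2*y^4 + 3*x^2*y - y^3

1. Degree: a generic line meets the curve in up to 4 points, so deg p = 4.
2. Against the integer gridlines: it crosses the x-axis at the gridline x = 0; it meets the y-axis at y = 0 (among the integer gridlines).
3. Matching integer coefficients to the picture gives p.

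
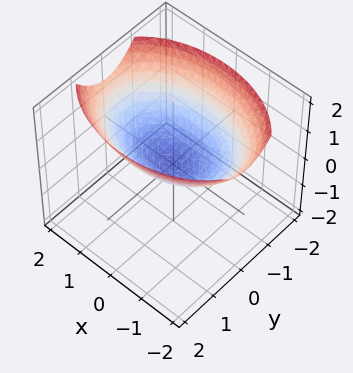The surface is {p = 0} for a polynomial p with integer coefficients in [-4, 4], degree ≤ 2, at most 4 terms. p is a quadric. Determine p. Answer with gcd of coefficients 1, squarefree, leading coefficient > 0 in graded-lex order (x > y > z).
x^2 + 2*y^2 - 3*z

First, degree: a paraboloid; a quadric, so deg p = 2.
Then, symmetries: the y ↦ −y reflection is a symmetry, so y appears only in even powers; the x ↦ −x reflection is a symmetry, so x appears only in even powers.
Next, reading off the gridlines: one x-axis crossing is at x = 0; one z-axis crossing is at z = 0; it crosses the y-axis at the gridline y = 0.
Finally, these observations pin down the coefficients.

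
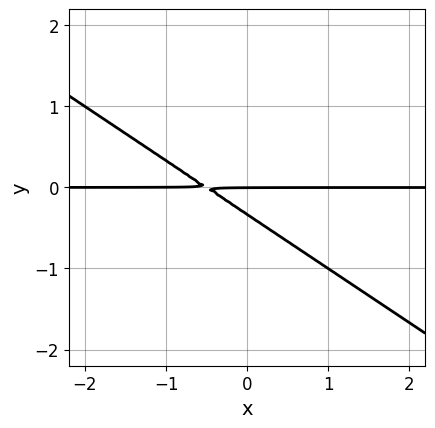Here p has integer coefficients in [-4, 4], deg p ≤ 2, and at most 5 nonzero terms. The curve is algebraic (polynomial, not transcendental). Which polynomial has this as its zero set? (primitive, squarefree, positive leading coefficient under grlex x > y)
2*x*y + 3*y^2 + y

1. deg p = 2. A generic line meets the curve in up to 2 points.
2. Observable constraints: every point of the x-axis in the box is on the curve; it meets the y-axis at y = 0 (among the integer gridlines).
3. Fitting integer coefficients to these (and the overall shape) gives p.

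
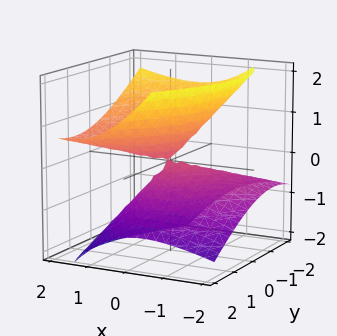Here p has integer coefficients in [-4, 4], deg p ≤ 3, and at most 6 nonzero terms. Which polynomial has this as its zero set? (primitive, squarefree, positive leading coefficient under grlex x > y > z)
deg p = 2.
From the visible intercepts: it crosses the y-axis at the gridline y = 0; one x-axis crossing is at x = 0; one z-axis crossing is at z = 0.
The integer polynomial consistent with all of this is the stated p.

x^2 - x*y - 2*x*z + y^2 - 2*z^2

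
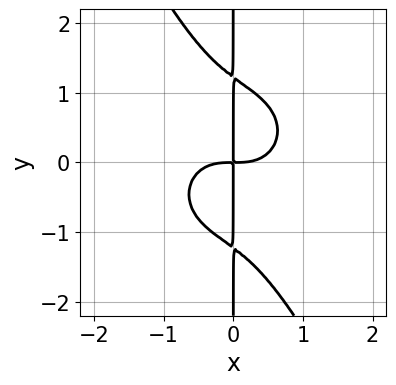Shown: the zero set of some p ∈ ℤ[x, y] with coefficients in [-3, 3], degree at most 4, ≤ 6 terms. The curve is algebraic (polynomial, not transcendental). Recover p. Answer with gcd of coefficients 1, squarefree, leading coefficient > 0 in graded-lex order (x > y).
(a) Degree: no degree-3 curve has this shape, so deg p = 4.
(b) Observable constraints: the visible y-axis segment lies entirely on the curve.
(c) Together with the visible shape, these determine p as stated.

3*x^4 + 3*x^2*y^2 + 2*x*y^3 - 3*x*y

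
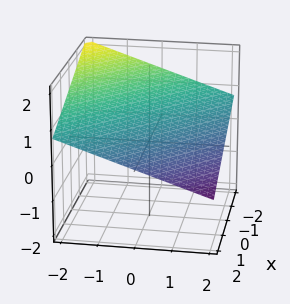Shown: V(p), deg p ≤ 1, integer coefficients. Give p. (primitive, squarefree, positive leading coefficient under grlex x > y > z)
First, the degree is 1 — every cross-section is a straight line — this is a plane.
Then, observable constraints: one y-axis crossing is at y = 2; one x-axis crossing is at x = 2.
Finally, putting this together gives p.

x + y + 3*z - 2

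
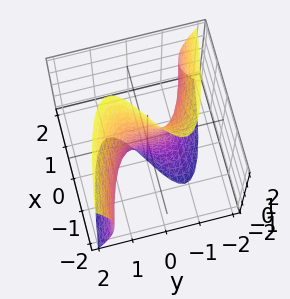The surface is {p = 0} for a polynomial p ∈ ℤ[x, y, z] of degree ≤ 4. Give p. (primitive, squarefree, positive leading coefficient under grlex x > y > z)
deg p = 3. No degree-2 surface has this shape.
From the axis intercepts and sections: the visible z-axis segment lies entirely on the surface; one y-axis crossing is at y = 0; it crosses the x-axis at the gridline x = 0.
Putting this together gives p.

2*y^3 - y*z^2 + 3*x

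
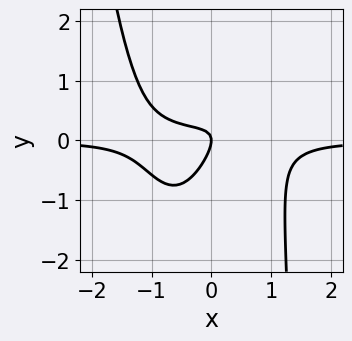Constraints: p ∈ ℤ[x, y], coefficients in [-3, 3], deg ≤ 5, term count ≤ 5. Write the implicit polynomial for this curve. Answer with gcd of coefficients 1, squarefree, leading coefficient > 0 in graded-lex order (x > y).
1. Degree: a generic line meets the curve in up to 4 points, so deg p = 4.
2. From the visible intercepts: it crosses the y-axis at the gridline y = 0; one x-axis crossing is at x = 0.
3. Solving for integer coefficients yields p as stated.

3*x^3*y - x*y^2 - 3*x*y + 2*y^2 + x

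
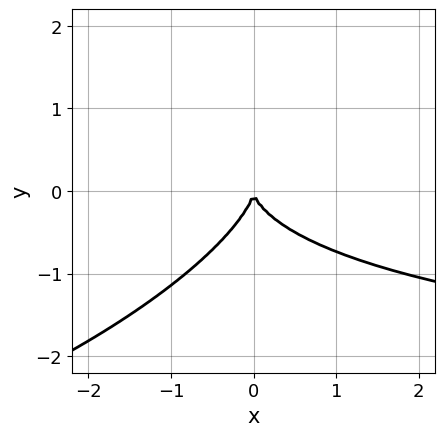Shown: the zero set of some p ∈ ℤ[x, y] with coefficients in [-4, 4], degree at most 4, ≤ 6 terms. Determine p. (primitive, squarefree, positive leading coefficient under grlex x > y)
x^2*y - 2*x*y^2 + 3*y^3 + 3*x^2

(a) Degree: the shape is more complex than any degree-2 curve, so deg p = 3.
(b) Against the integer gridlines: it crosses the x-axis at the gridline x = 0; it crosses the y-axis at the gridline y = 0.
(c) The integer polynomial consistent with all of this is the stated p.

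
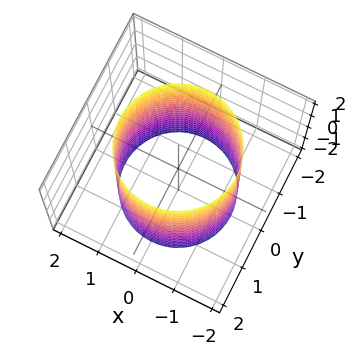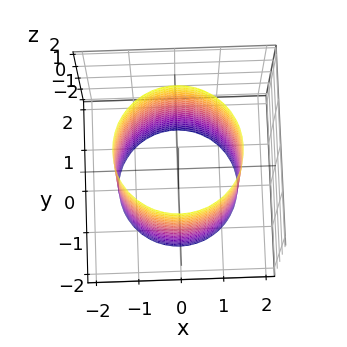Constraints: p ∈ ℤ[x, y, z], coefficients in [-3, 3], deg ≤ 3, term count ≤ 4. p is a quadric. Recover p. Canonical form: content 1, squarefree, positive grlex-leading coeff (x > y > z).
Degree: constant cross-section along one axis; a quadric, so deg p = 2.
By symmetry, every cross-section ⟂ z is a circle, so x, y appear only via x² + y²; the z ↦ −z reflection is a symmetry, so z appears only in even powers.
From the visible intercepts: a circular section at z = -2 has radius between 1 and 2; it misses every integer gridline on the z-axis.
Solving for integer coefficients yields p as stated.

x^2 + y^2 - 2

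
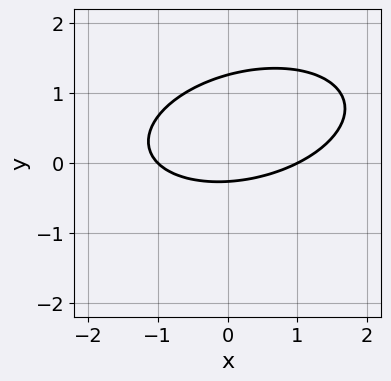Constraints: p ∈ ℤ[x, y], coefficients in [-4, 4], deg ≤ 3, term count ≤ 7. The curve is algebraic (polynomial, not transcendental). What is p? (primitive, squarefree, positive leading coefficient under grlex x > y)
deg p = 2. The shape is more complex than any degree-1 curve.
From the axis intercepts and sections: among the integer gridlines, it crosses the x-axis at x ∈ {-1, 1}.
Solving for integer coefficients yields p as stated.

x^2 - x*y + 3*y^2 - 3*y - 1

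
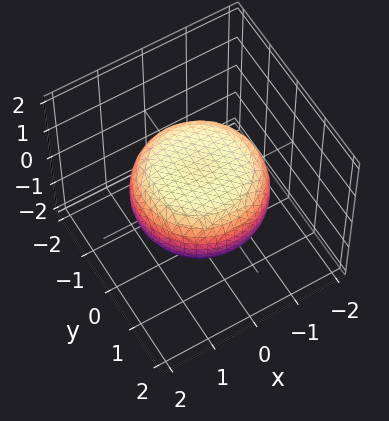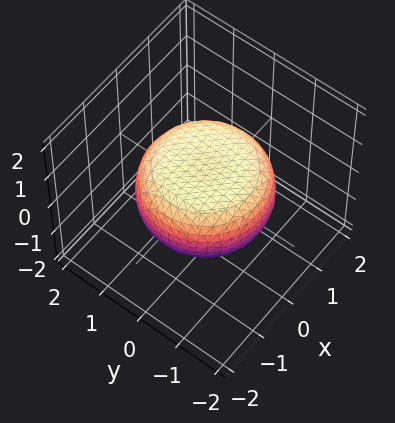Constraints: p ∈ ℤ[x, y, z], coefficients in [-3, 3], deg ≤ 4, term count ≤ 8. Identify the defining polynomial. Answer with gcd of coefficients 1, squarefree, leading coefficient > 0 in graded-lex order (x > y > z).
First, degree: no degree-3 surface has this shape, so deg p = 4.
Next, symmetry: the surface is invariant under rotation about z: p = q(x² + y², z).
Next, observable constraints: a circular section at z = 0 has radius between 1 and 2.
Finally, matching integer coefficients to the picture gives p.

x^4 + 2*x^2*y^2 + y^4 - x^2 - y^2 + 3*z^2 - 2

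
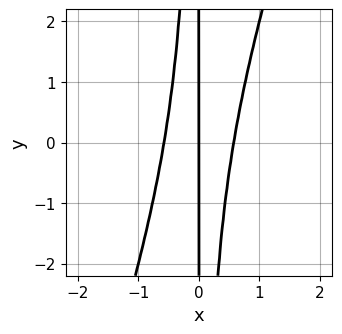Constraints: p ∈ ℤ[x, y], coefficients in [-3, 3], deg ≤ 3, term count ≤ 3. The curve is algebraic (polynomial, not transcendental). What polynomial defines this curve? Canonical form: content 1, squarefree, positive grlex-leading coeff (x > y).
3*x^3 - x^2*y - x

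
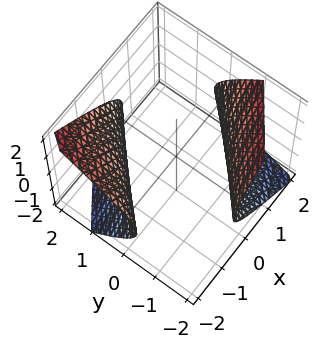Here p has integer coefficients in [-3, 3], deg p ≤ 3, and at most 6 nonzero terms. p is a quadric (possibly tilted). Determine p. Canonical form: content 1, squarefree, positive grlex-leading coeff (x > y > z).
1. There are 2 components.
2. The degree is 2 — the shape is more complex than any degree-1 surface.
3. Against the integer gridlines: the surface avoids every integer z-axis point in the box.
4. The integer polynomial consistent with all of this is the stated p.

x^2 - 2*x*y + y^2 - y*z - 2*z^2 - 3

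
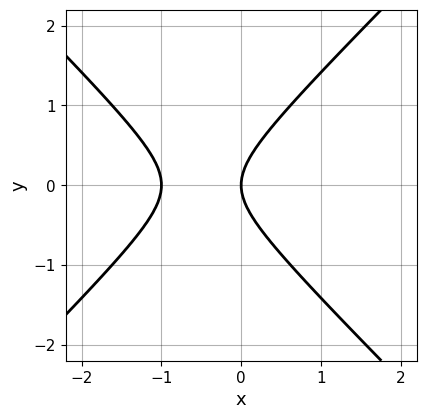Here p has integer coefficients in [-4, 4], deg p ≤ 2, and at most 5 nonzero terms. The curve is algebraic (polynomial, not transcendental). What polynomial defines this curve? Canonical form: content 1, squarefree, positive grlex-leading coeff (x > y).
x^2 - y^2 + x

(a) Degree: a generic line meets the curve in up to 2 points, so deg p = 2.
(b) Symmetries: the y ↦ −y reflection is a symmetry, so y appears only in even powers.
(c) Checking where it meets the axes: one y-axis crossing is at y = 0; among the integer gridlines, it crosses the x-axis at x ∈ {-1, 0}.
(d) Solving for integer coefficients yields p as stated.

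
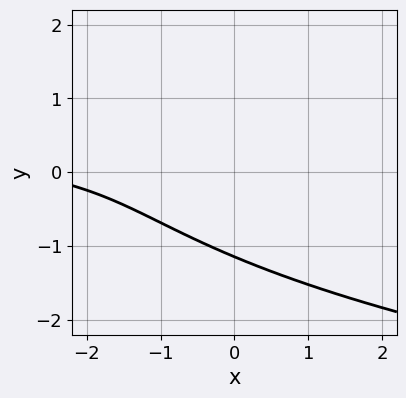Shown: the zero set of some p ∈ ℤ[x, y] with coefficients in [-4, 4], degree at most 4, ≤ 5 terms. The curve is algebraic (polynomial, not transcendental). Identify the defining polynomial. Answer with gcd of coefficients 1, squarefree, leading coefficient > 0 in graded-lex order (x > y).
2*y^3 - 2*x*y + x + 3

1. Degree: a generic line meets the curve in up to 3 points, so deg p = 3.
2. Observable constraints: it misses every integer gridline on the x-axis.
3. The integer polynomial consistent with all of this is the stated p.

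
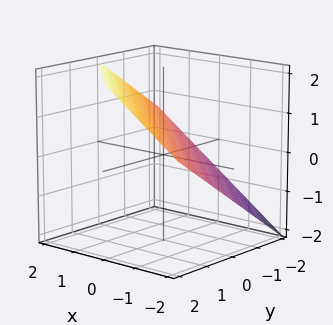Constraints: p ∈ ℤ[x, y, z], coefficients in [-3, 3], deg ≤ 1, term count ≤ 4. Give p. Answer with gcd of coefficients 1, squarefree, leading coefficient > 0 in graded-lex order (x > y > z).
(a) deg p = 1.
(b) From the axis intercepts and sections: one x-axis crossing is at x = -1; one y-axis crossing is at y = -1.
(c) Together with the visible shape, these determine p as stated.

2*x + 2*y - 3*z + 2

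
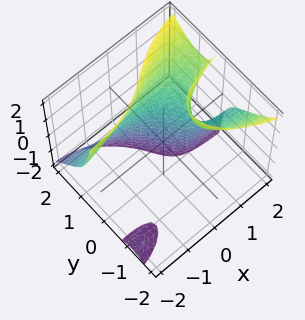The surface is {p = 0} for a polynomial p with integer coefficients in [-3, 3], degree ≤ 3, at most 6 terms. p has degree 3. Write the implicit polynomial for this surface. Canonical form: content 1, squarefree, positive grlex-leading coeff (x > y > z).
x^2*y - 3*x*y*z + 2*y^3 + 2*x - 2

The picture has 2 separate pieces. They look like related sheets of one shape, so recover p as a whole.
deg p = 3. A generic line meets the surface in up to 3 points.
From the axis intercepts and sections: it crosses the x-axis at the gridline x = 1; the surface avoids every integer z-axis point in the box; it crosses the y-axis at the gridline y = 1.
Fitting integer coefficients to these (and the overall shape) gives p.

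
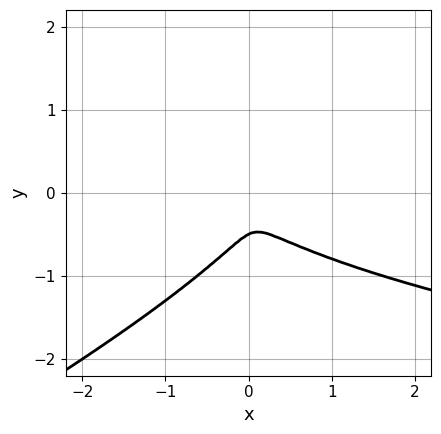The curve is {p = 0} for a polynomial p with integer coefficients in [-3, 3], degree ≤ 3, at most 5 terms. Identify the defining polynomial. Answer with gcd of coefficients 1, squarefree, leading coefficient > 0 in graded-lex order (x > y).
x*y^2 - 2*y^3 - x^2 - y^2

First, the degree is 3 — a generic line meets the curve in up to 3 points.
Finally, the integer polynomial consistent with all of this is the stated p.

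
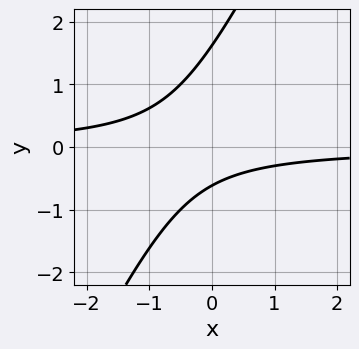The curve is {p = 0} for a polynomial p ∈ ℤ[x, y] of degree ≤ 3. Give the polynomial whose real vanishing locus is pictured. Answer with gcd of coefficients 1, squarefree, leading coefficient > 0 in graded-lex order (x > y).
2*x*y - y^2 + y + 1

deg p = 2. No degree-1 curve has this shape.
Checking where it meets the axes: no x-intercept at any integer in the box.
Together with the visible shape, these determine p as stated.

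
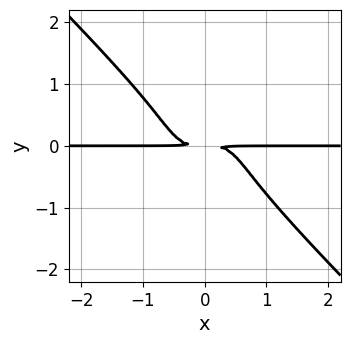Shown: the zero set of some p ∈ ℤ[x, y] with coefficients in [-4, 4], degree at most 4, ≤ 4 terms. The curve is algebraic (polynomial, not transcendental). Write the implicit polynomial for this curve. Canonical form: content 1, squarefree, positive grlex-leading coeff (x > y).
3*x^3*y + 3*y^4 + 2*y^2

First, the degree is 4 — no degree-3 curve has this shape.
Next, from the axis intercepts and sections: the visible x-axis segment lies entirely on the curve.
Finally, fitting integer coefficients to these (and the overall shape) gives p.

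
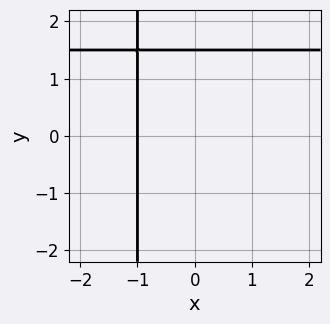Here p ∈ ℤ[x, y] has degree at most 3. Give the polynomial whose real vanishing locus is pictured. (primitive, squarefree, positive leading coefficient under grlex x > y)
1. deg p = 2. A generic line meets the curve in up to 2 points.
2. Against the integer gridlines: one x-axis crossing is at x = -1.
3. The integer polynomial consistent with all of this is the stated p.

2*x*y - 3*x + 2*y - 3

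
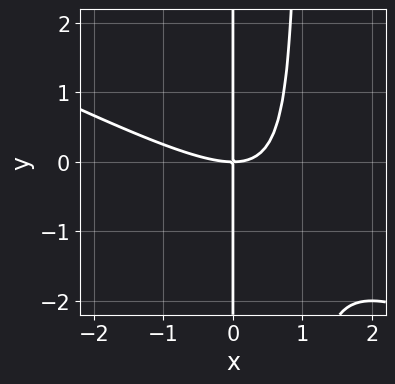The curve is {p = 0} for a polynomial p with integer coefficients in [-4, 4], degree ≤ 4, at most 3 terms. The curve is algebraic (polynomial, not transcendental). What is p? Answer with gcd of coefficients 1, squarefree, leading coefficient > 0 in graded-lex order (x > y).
1. deg p = 3.
2. Against the integer gridlines: every point of the y-axis in the box is on the curve; it meets the x-axis at x = 0 (among the integer gridlines).
3. Together with the visible shape, these determine p as stated.

x^3 + 2*x^2*y - 2*x*y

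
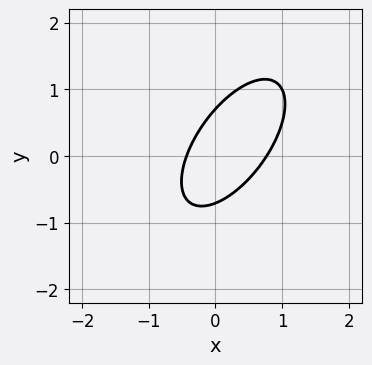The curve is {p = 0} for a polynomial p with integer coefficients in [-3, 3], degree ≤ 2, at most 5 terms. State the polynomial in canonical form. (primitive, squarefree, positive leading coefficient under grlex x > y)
deg p = 2. The shape is more complex than any degree-1 curve.
Matching integer coefficients to the picture gives p.

3*x^2 - 3*x*y + 2*y^2 - x - 1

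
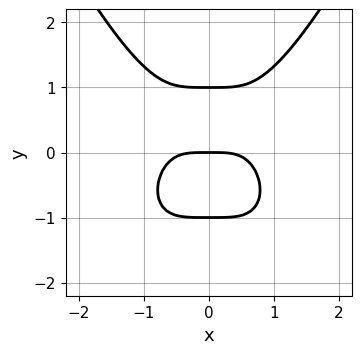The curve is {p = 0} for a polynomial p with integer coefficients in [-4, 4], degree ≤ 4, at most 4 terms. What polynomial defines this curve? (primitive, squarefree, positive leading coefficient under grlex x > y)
First, degree: a generic line meets the curve in up to 4 points, so deg p = 4.
Then, symmetries: it's symmetric under x → −x, forcing even powers of x.
Next, from the visible intercepts: the y-axis gridline crossings are at y ∈ {-1, 0, 1}; one x-axis crossing is at x = 0.
Finally, solving for integer coefficients yields p as stated.

x^4 - y^3 + y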